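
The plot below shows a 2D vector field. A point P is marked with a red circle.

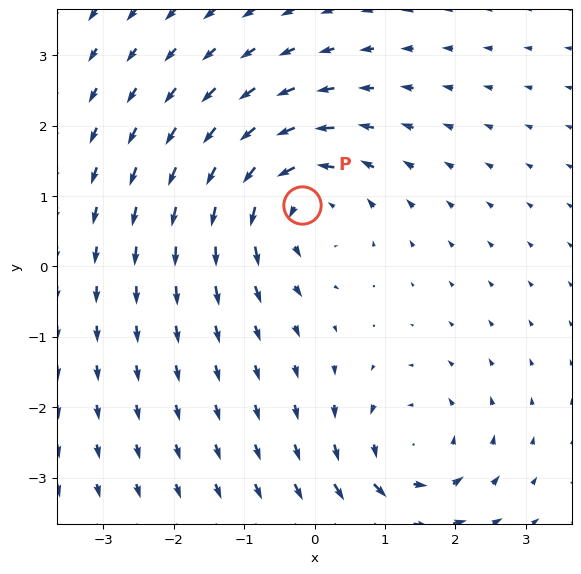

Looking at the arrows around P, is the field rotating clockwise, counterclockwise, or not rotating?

Near P at (-0.2, 0.9) the arrows circulate counterclockwise. The curl (z-component) there is about +5; positive curl means counterclockwise rotation.

counterclockwise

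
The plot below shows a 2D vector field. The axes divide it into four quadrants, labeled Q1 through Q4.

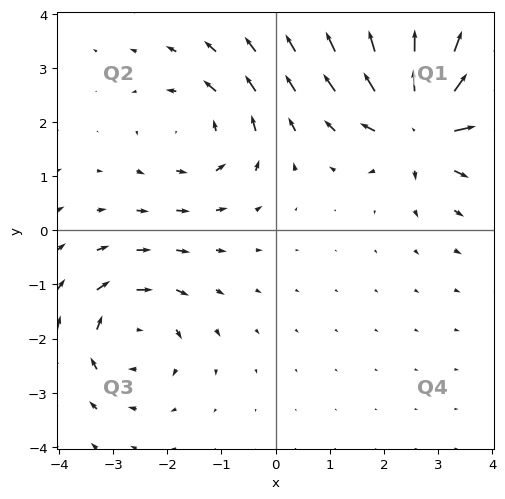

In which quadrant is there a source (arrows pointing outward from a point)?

The source sits at approximately (2.7, 2.0), which lies in quadrant Q1. The divergence there is about +7, positive as expected for a source.

Q1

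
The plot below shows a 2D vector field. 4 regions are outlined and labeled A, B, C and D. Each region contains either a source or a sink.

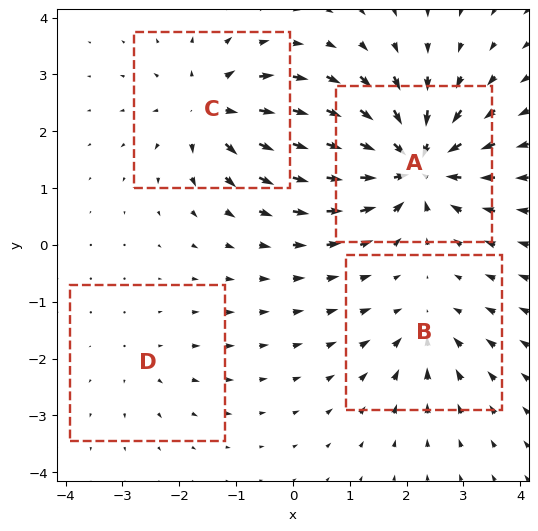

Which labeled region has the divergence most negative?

A

Divergence at each region's feature centre — A: about -9, B: about -4, C: about +6, D: about +2. Region A is most negative.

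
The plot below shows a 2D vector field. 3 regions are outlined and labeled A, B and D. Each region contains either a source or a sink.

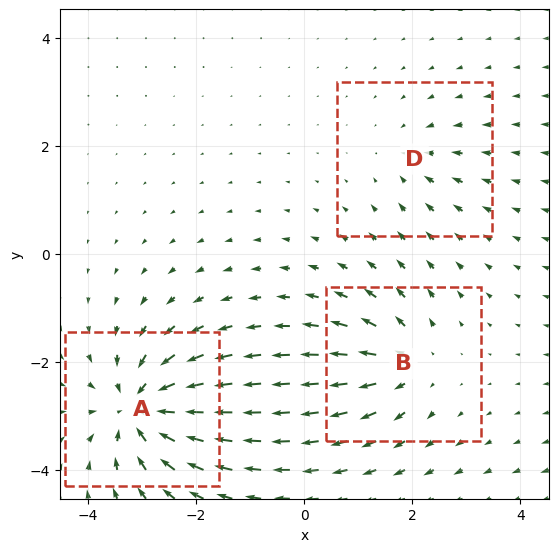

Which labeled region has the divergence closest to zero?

D

Divergence at each region's feature centre — A: about -7, B: about +4, D: about -2. Region D is closest to zero.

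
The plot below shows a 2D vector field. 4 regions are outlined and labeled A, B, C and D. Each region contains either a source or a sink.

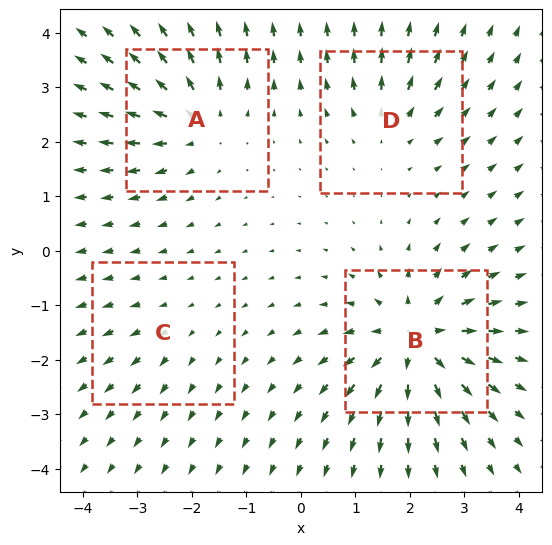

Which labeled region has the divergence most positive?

B

Divergence at each region's feature centre — A: about +5, B: about +8, C: about +2, D: about +4. Region B is most positive.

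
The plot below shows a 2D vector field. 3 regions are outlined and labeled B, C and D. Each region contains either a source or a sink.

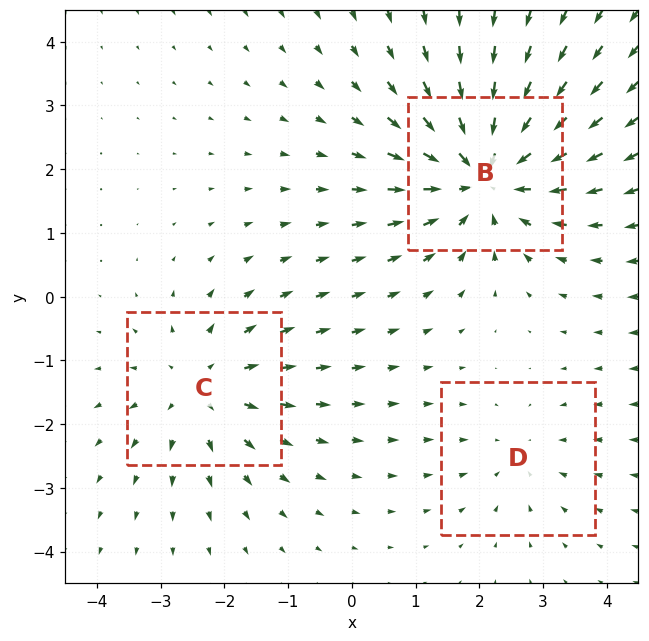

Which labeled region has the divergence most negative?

Divergence at each region's feature centre — B: about -4, C: about +3, D: about -2. Region B is most negative.

B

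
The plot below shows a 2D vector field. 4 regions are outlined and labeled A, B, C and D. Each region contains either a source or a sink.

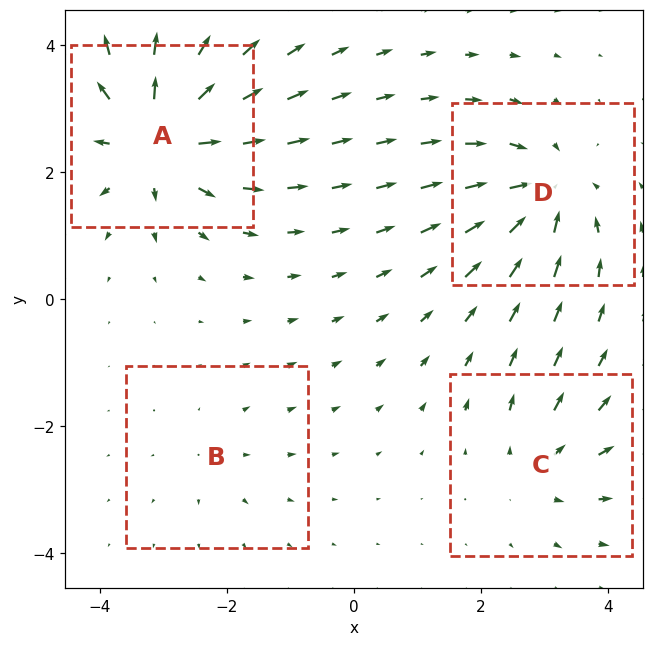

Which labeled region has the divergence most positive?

A

Divergence at each region's feature centre — A: about +8, B: about +2, C: about +4, D: about -6. Region A is most positive.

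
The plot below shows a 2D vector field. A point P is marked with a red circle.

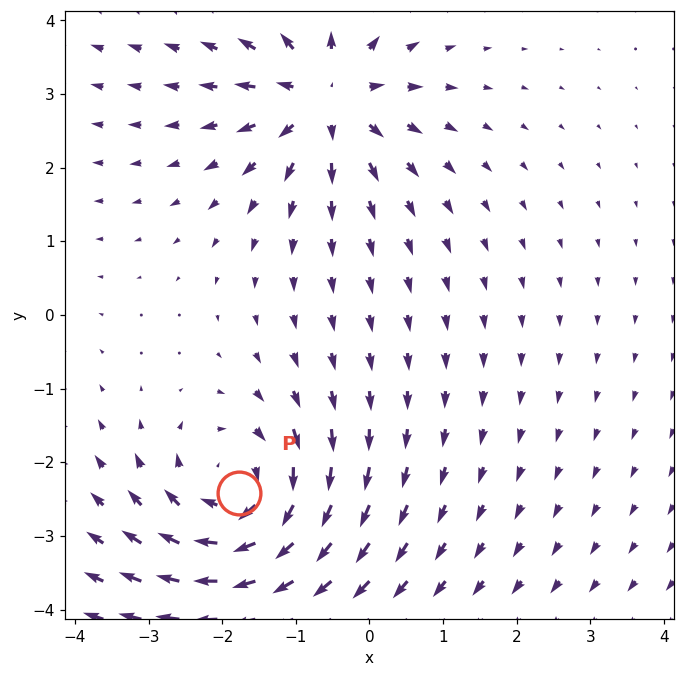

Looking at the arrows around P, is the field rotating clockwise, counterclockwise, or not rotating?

Near P at (-1.8, -2.4) the arrows circulate clockwise. The curl (z-component) there is about -4; negative curl means clockwise rotation.

clockwise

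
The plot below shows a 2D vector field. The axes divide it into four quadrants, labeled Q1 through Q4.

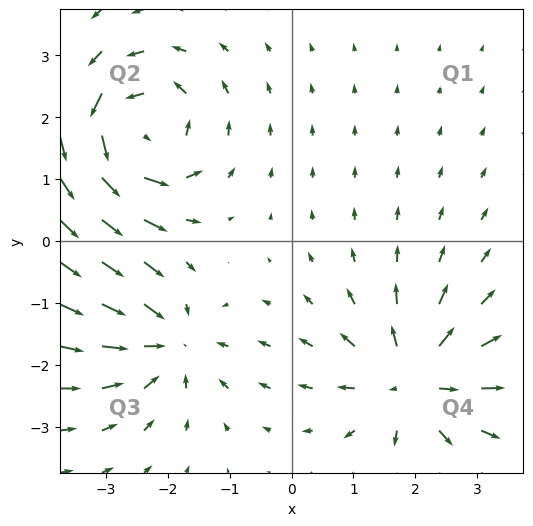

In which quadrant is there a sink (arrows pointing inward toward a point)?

The sink sits at approximately (-2.0, -1.6), which lies in quadrant Q3. The divergence there is about -3, negative as expected for a sink.

Q3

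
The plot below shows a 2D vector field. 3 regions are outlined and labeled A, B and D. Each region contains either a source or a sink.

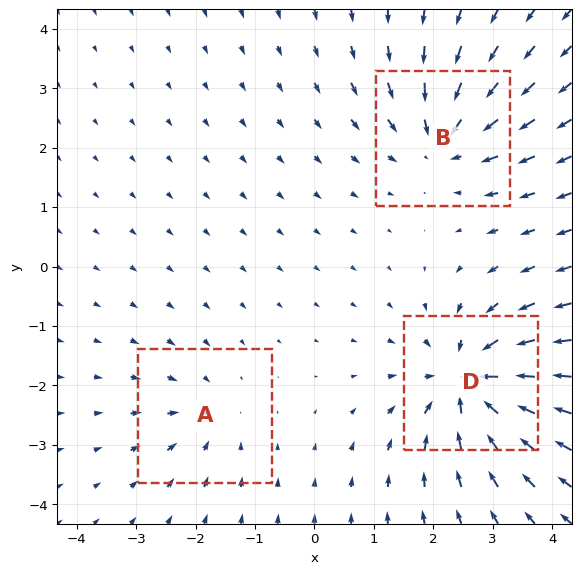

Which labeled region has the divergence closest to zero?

Divergence at each region's feature centre — A: about -2, B: about -4, D: about -6. Region A is closest to zero.

A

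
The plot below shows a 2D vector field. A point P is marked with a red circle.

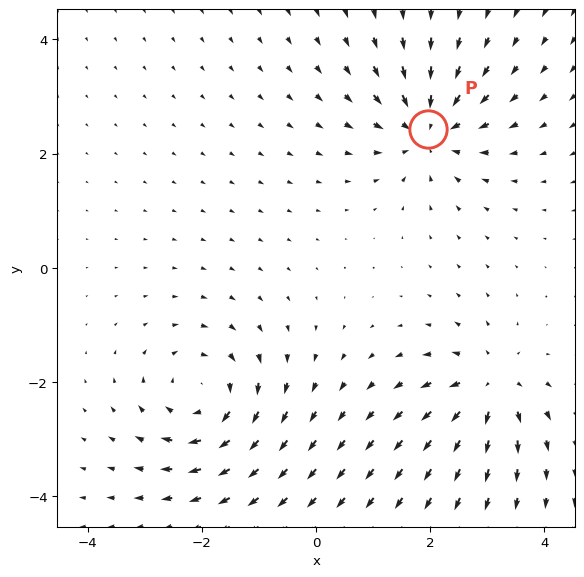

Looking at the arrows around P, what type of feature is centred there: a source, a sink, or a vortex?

At P (2.0, 2.4) the arrows converge inward. Divergence about -5, curl ≈0 — negative divergence with near-zero curl is a sink.

sink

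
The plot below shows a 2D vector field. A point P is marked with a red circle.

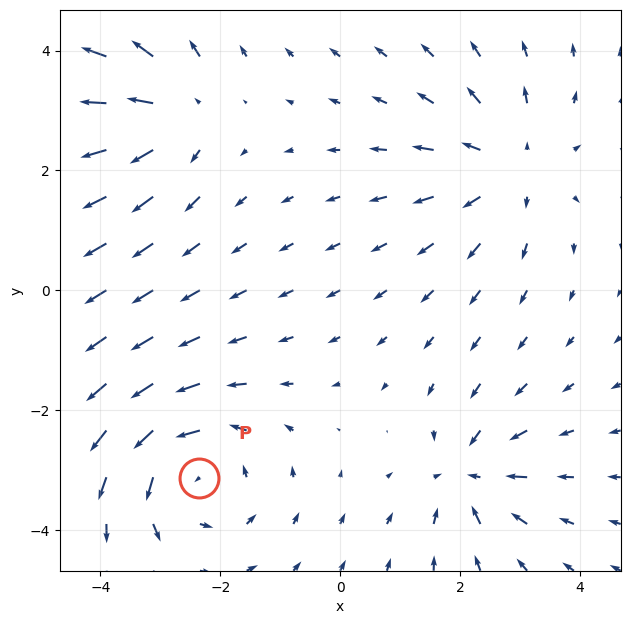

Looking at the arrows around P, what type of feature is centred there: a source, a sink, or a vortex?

vortex

At P (-2.4, -3.1) the arrows circulate counterclockwise. Divergence ≈0, curl about +4 — near-zero divergence with nonzero curl is a vortex.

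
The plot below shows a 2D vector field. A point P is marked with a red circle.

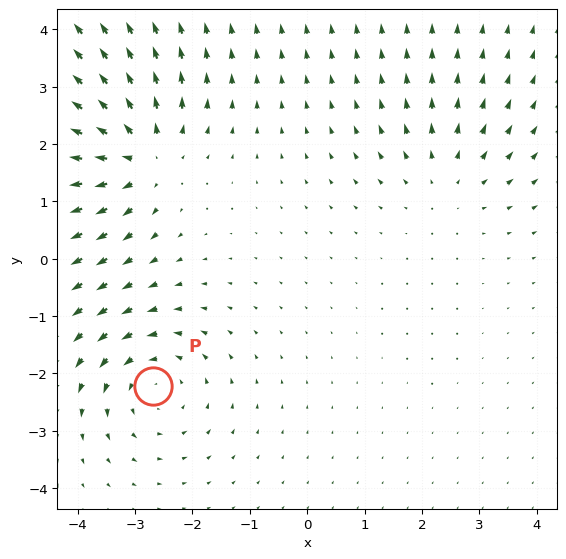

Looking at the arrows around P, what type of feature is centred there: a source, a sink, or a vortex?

vortex

At P (-2.7, -2.2) the arrows circulate counterclockwise. Divergence ≈0, curl about +4 — near-zero divergence with nonzero curl is a vortex.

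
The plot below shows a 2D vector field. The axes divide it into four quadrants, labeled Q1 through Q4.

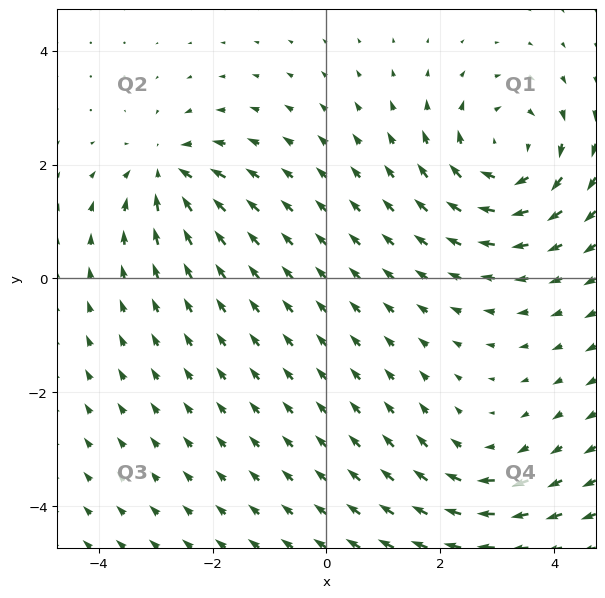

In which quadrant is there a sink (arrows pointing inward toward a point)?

The sink sits at approximately (-2.8, 1.9), which lies in quadrant Q2. The divergence there is about -4, negative as expected for a sink.

Q2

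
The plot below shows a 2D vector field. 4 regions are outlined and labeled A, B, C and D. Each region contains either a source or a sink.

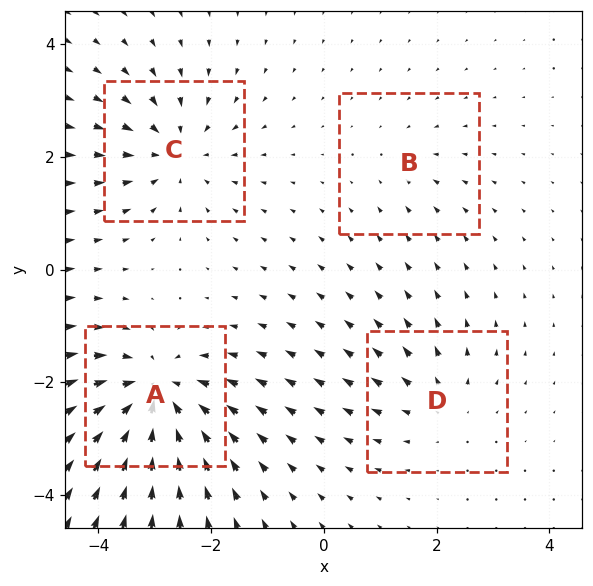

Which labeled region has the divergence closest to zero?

Divergence at each region's feature centre — A: about -8, B: about -2, C: about -5, D: about +3. Region B is closest to zero.

B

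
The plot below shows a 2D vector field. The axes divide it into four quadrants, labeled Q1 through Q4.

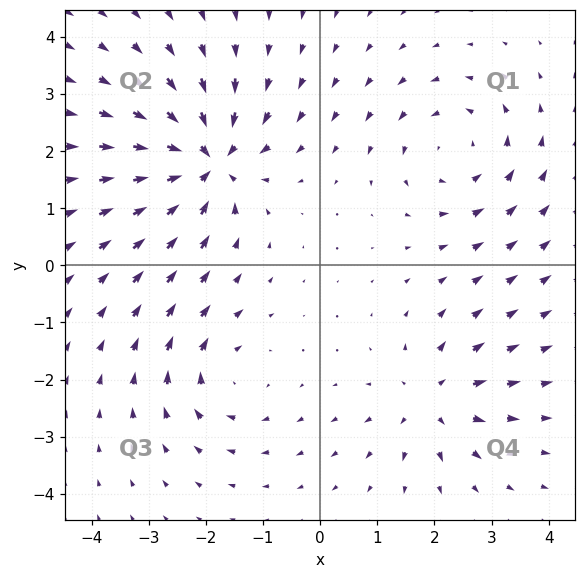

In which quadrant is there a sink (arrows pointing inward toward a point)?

Q2

The sink sits at approximately (-2.0, 1.8), which lies in quadrant Q2. The divergence there is about -6, negative as expected for a sink.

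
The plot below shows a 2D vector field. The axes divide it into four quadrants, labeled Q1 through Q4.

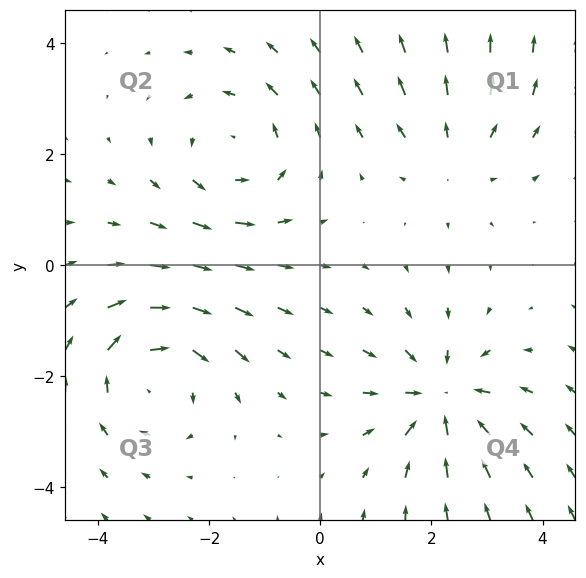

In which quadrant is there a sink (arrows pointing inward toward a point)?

The sink sits at approximately (2.2, -2.4), which lies in quadrant Q4. The divergence there is about -5, negative as expected for a sink.

Q4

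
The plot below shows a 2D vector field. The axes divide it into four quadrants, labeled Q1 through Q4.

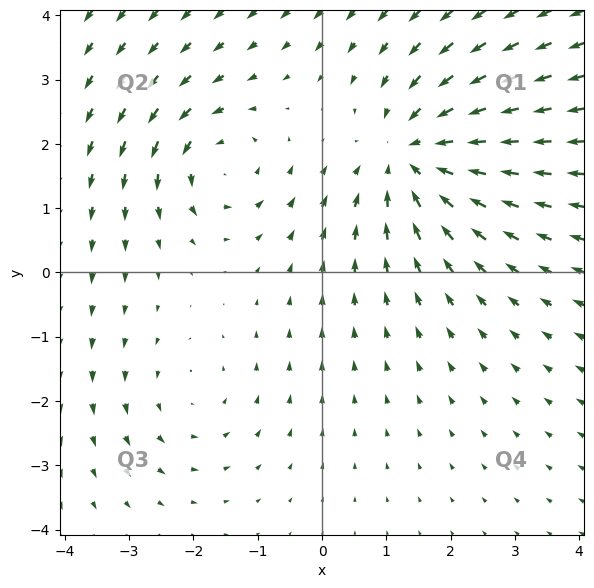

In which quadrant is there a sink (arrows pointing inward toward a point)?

The sink sits at approximately (1.4, 1.8), which lies in quadrant Q1. The divergence there is about -4, negative as expected for a sink.

Q1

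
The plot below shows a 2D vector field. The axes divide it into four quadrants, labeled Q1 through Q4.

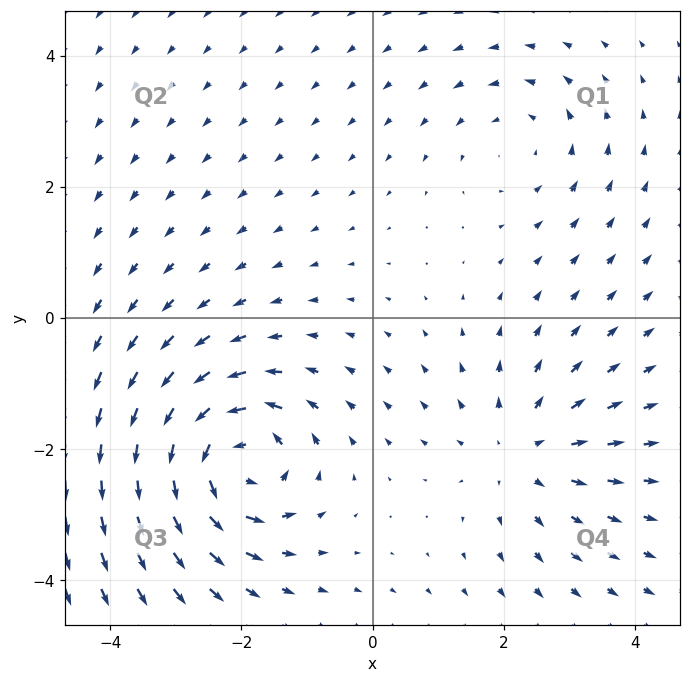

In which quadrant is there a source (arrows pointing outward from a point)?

Q4

The source sits at approximately (2.3, -2.0), which lies in quadrant Q4. The divergence there is about +3, positive as expected for a source.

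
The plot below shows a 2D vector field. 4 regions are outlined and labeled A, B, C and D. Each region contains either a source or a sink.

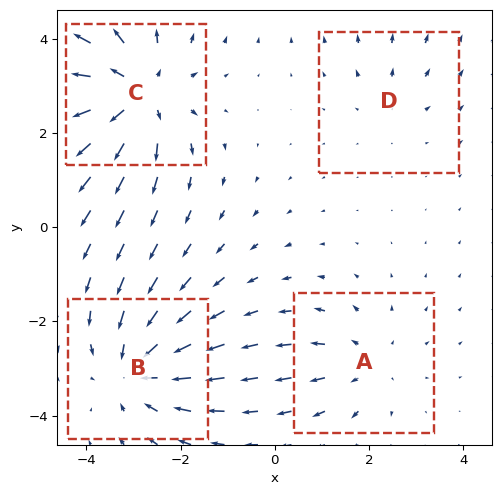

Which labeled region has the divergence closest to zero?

Divergence at each region's feature centre — A: about +3, B: about -5, C: about +6, D: about +2. Region D is closest to zero.

D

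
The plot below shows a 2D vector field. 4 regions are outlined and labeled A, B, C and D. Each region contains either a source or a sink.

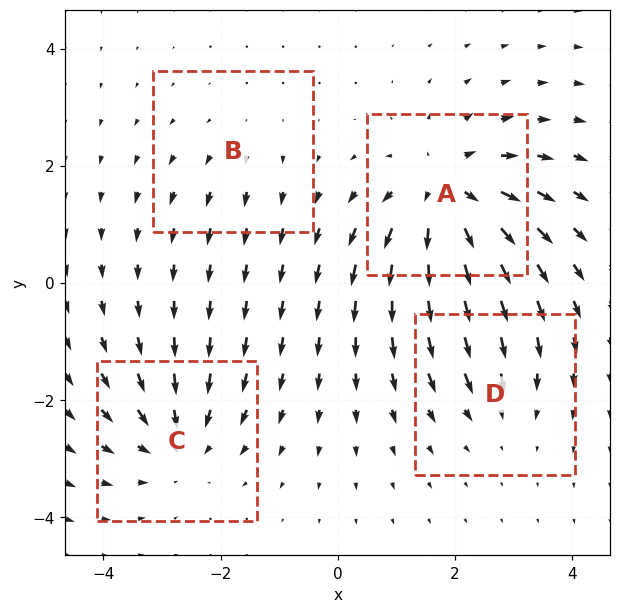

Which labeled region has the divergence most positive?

A

Divergence at each region's feature centre — A: about +7, B: about +2, C: about -4, D: about -3. Region A is most positive.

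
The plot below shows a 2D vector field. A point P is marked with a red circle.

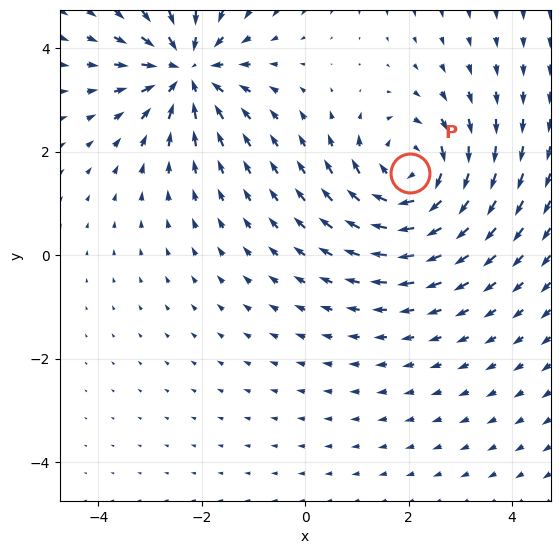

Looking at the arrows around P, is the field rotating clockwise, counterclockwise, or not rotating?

Near P at (2.0, 1.6) the arrows circulate clockwise. The curl (z-component) there is about -5; negative curl means clockwise rotation.

clockwise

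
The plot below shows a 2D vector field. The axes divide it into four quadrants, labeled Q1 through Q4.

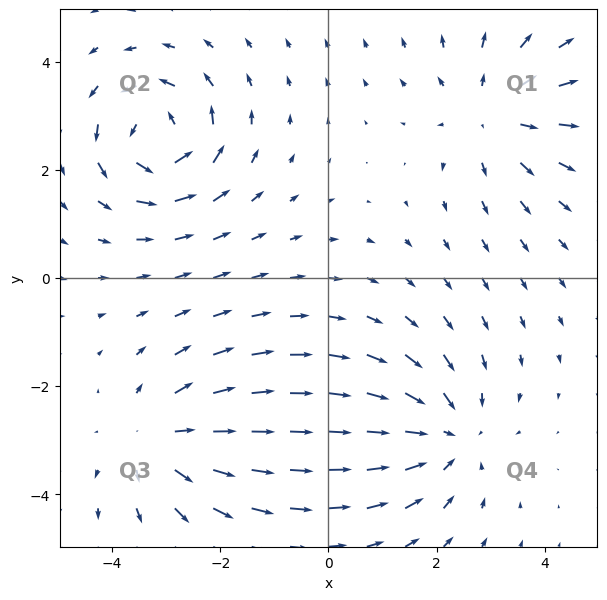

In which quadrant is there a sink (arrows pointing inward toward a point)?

Q4

The sink sits at approximately (2.2, -2.9), which lies in quadrant Q4. The divergence there is about -4, negative as expected for a sink.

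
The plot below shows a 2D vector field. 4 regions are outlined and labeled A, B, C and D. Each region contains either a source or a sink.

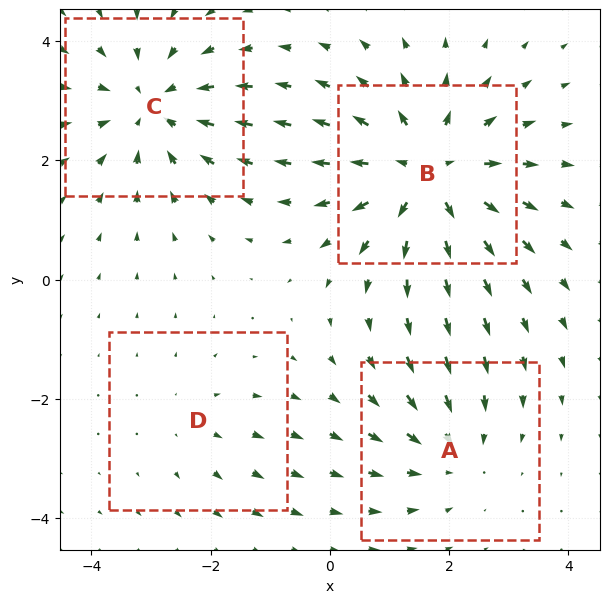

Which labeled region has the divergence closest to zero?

D

Divergence at each region's feature centre — A: about -3, B: about +6, C: about -4, D: about +2. Region D is closest to zero.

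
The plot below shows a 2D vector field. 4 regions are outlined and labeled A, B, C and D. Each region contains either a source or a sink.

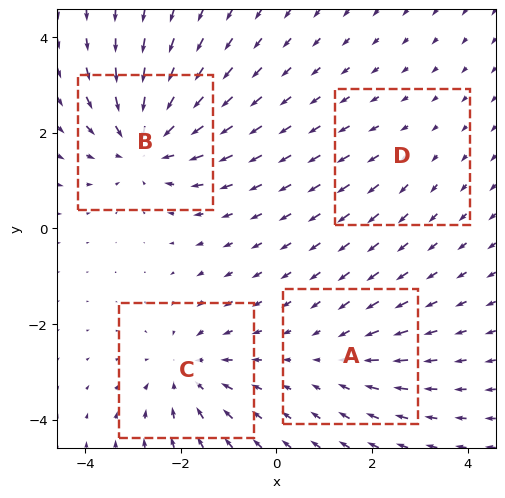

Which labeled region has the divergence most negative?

B

Divergence at each region's feature centre — A: about -3, B: about -6, C: about -5, D: about +2. Region B is most negative.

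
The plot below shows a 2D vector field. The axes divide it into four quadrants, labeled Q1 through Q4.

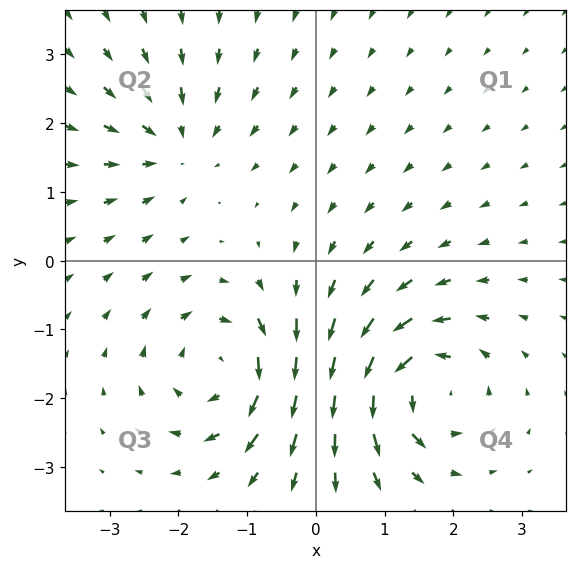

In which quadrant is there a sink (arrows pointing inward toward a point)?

Q2

The sink sits at approximately (-2.0, 1.7), which lies in quadrant Q2. The divergence there is about -4, negative as expected for a sink.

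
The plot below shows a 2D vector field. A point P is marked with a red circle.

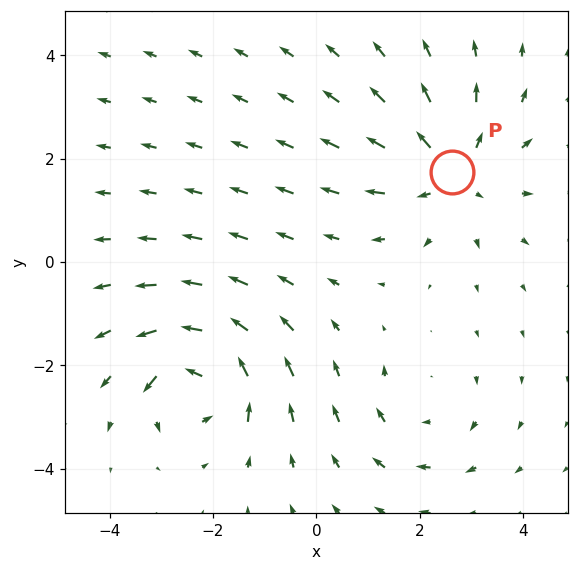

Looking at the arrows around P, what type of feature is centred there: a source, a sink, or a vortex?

source

At P (2.6, 1.7) the arrows spread outward. Divergence about +4, curl ≈0 — positive divergence with near-zero curl is a source.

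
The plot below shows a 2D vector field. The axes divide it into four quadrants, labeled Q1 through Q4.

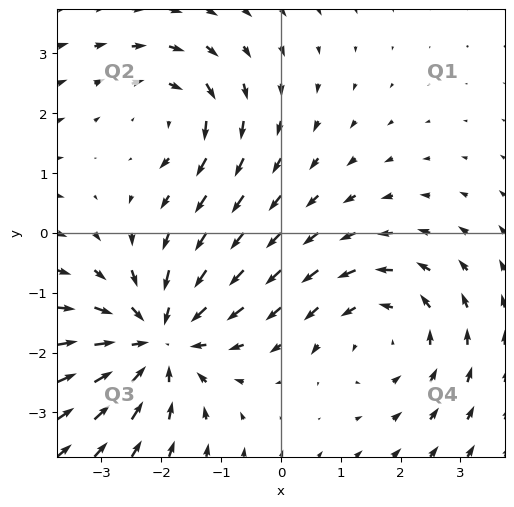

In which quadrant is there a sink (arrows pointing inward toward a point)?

Q3

The sink sits at approximately (-2.0, -1.8), which lies in quadrant Q3. The divergence there is about -4, negative as expected for a sink.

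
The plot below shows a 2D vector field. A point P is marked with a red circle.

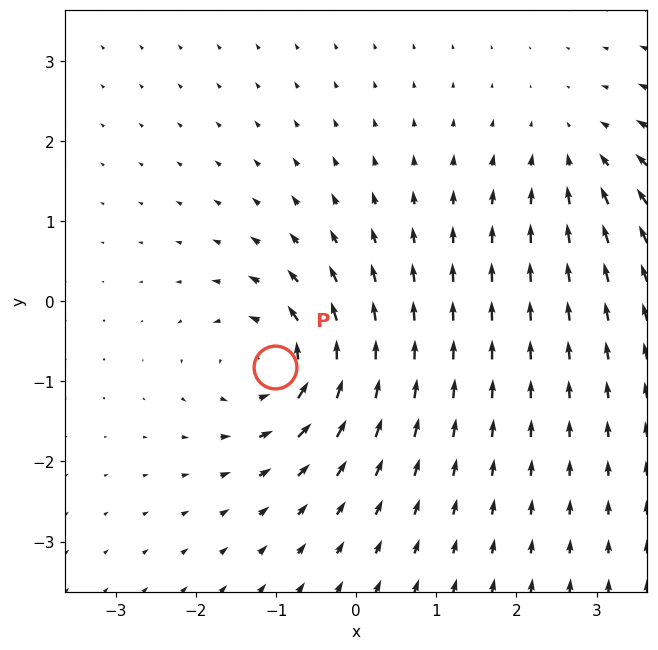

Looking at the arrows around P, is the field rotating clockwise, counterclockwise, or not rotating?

Near P at (-1.0, -0.8) the arrows circulate counterclockwise. The curl (z-component) there is about +6; positive curl means counterclockwise rotation.

counterclockwise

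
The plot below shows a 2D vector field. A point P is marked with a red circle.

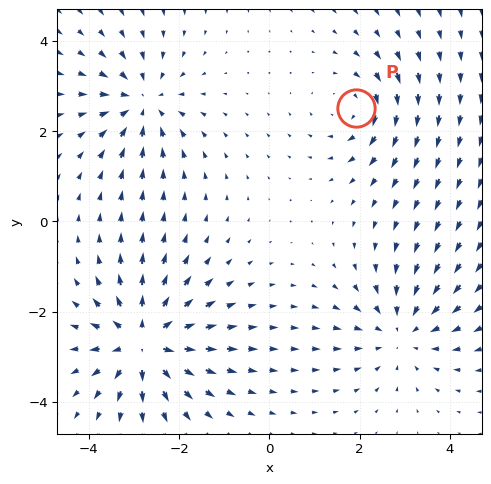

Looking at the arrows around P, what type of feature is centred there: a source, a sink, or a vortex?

At P (1.9, 2.5) the arrows circulate clockwise. Divergence ≈0, curl about -4 — near-zero divergence with nonzero curl is a vortex.

vortex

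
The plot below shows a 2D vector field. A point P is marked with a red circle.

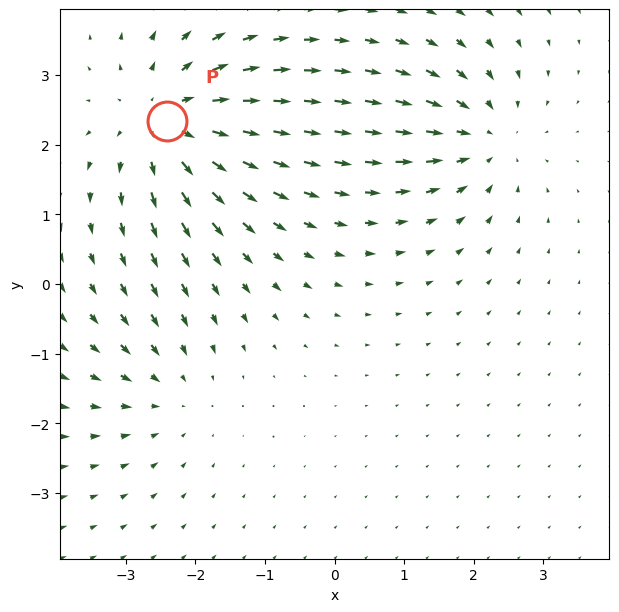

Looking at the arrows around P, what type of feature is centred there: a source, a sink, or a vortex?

source

At P (-2.4, 2.3) the arrows spread outward. Divergence about +5, curl ≈0 — positive divergence with near-zero curl is a source.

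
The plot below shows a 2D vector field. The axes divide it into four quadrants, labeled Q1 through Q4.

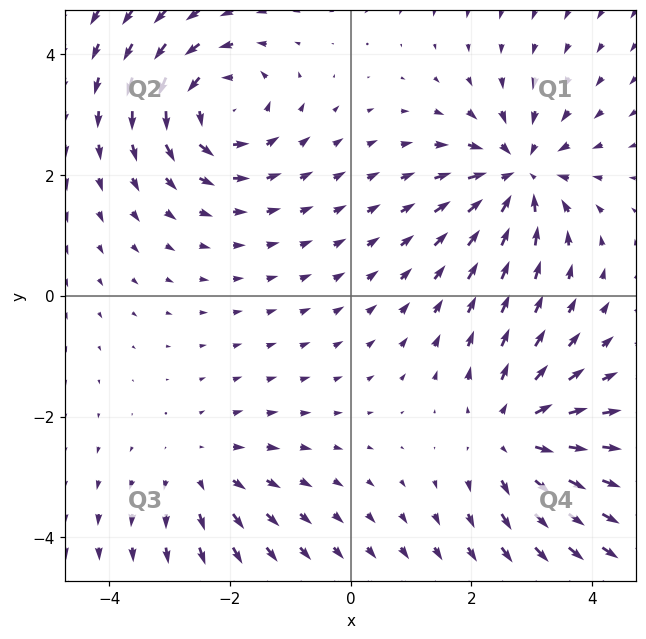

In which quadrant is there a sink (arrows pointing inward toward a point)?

Q1

The sink sits at approximately (2.8, 2.0), which lies in quadrant Q1. The divergence there is about -5, negative as expected for a sink.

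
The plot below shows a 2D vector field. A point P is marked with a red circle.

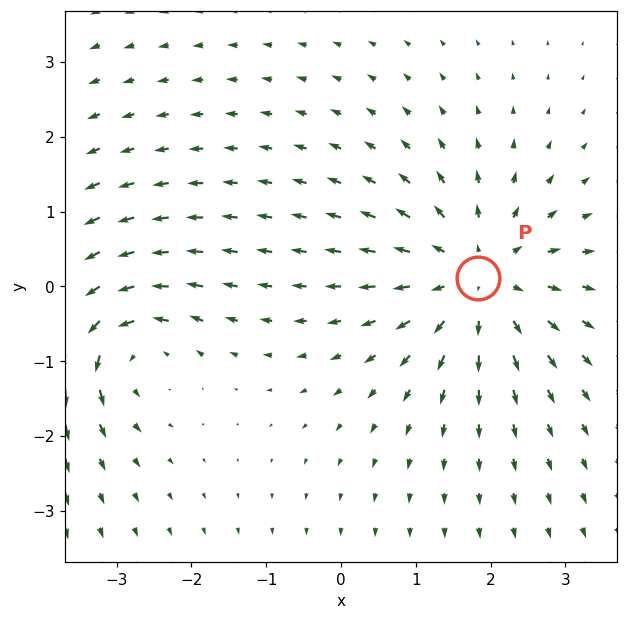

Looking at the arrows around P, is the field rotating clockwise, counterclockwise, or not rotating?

Near P at (1.8, 0.1) the arrows show no circulation. The curl there is ≈0.

not rotating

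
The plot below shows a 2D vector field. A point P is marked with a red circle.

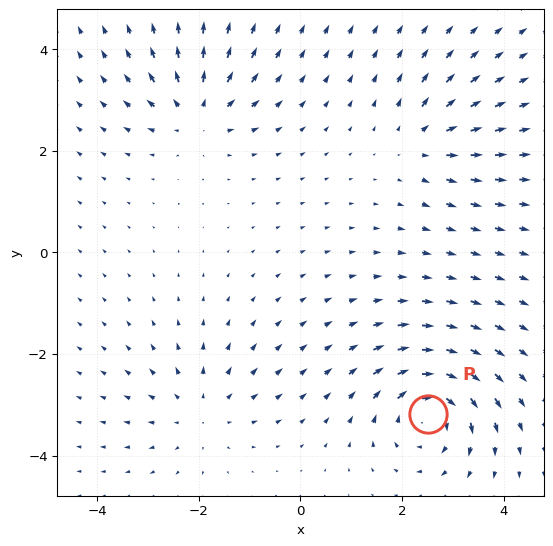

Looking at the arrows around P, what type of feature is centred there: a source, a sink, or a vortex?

At P (2.5, -3.2) the arrows circulate clockwise. Divergence ≈0, curl about -6 — near-zero divergence with nonzero curl is a vortex.

vortex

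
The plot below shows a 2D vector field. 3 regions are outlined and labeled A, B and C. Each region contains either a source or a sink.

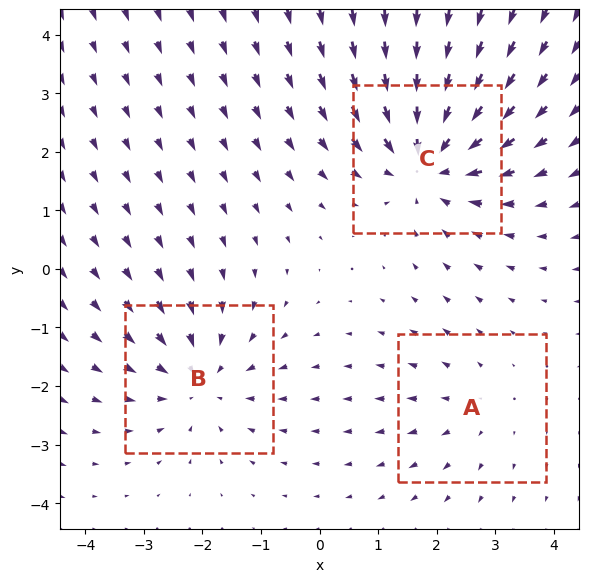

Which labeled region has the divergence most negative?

Divergence at each region's feature centre — A: about +2, B: about -3, C: about -4. Region C is most negative.

C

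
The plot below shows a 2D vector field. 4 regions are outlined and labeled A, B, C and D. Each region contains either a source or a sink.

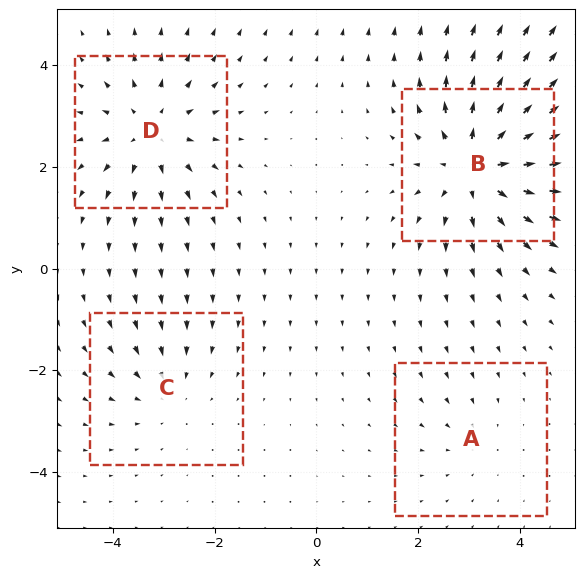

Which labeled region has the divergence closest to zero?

A

Divergence at each region's feature centre — A: about -2, B: about +6, C: about -3, D: about +5. Region A is closest to zero.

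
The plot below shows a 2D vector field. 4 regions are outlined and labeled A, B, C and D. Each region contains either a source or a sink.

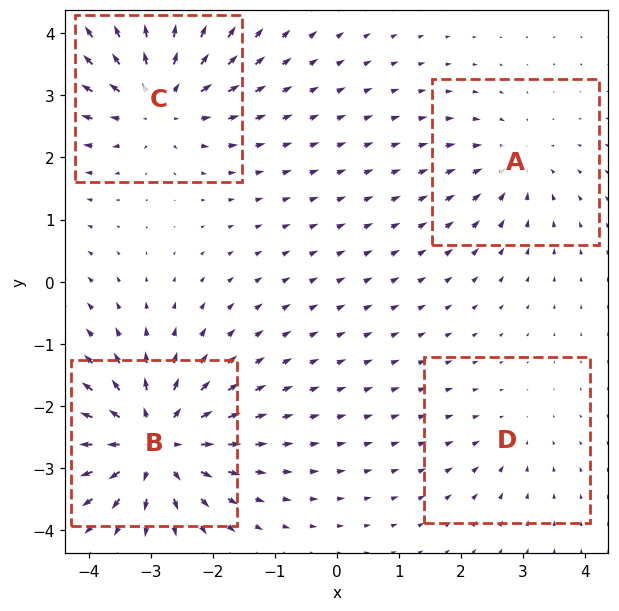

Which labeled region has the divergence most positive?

Divergence at each region's feature centre — A: about -4, B: about +8, C: about +6, D: about -2. Region B is most positive.

B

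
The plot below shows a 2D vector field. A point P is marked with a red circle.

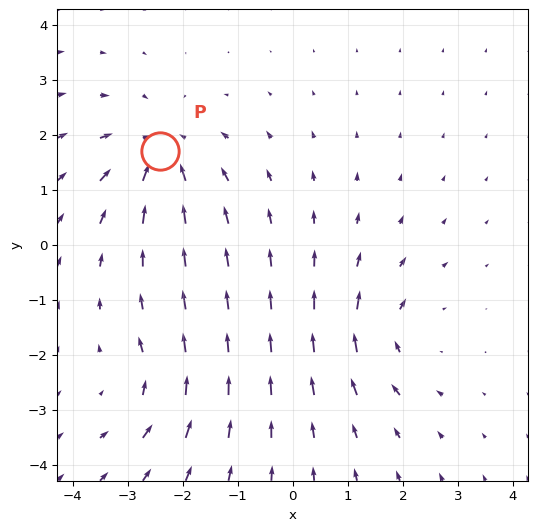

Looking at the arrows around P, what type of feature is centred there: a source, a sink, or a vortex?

sink

At P (-2.4, 1.7) the arrows converge inward. Divergence about -4, curl ≈0 — negative divergence with near-zero curl is a sink.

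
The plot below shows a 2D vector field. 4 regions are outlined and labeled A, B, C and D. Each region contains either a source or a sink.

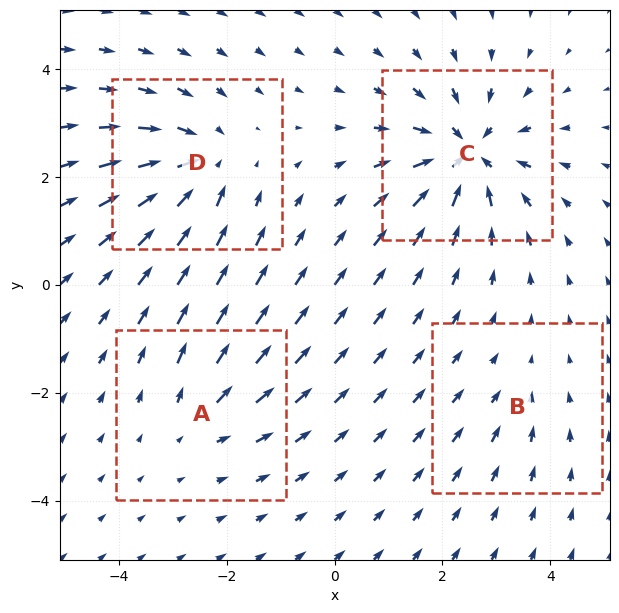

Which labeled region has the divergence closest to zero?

B

Divergence at each region's feature centre — A: about +3, B: about -2, C: about -7, D: about -5. Region B is closest to zero.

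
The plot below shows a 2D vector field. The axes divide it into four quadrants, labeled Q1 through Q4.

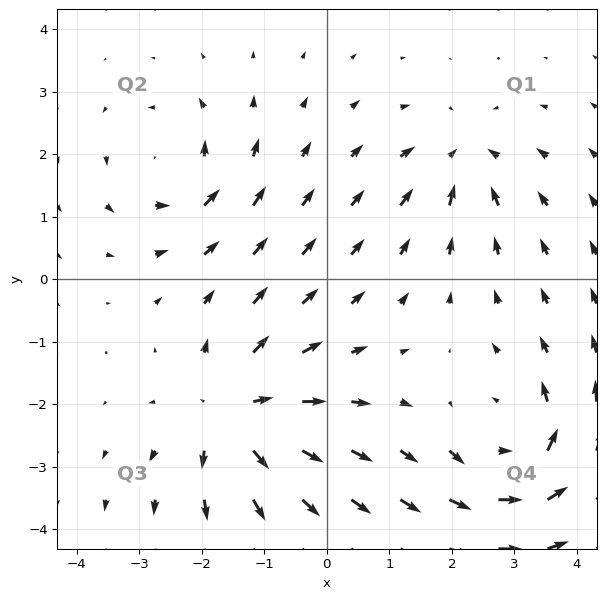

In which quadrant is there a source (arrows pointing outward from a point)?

Q3

The source sits at approximately (-1.5, -2.2), which lies in quadrant Q3. The divergence there is about +5, positive as expected for a source.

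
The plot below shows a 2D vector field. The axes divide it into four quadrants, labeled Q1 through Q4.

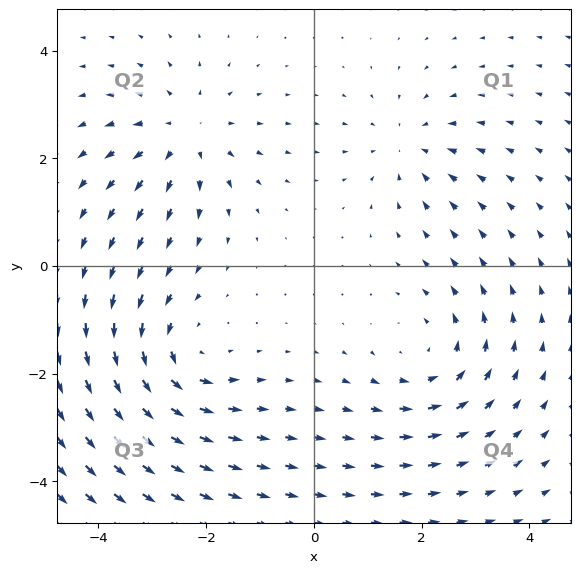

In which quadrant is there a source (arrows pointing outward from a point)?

The source sits at approximately (-2.4, 2.4), which lies in quadrant Q2. The divergence there is about +4, positive as expected for a source.

Q2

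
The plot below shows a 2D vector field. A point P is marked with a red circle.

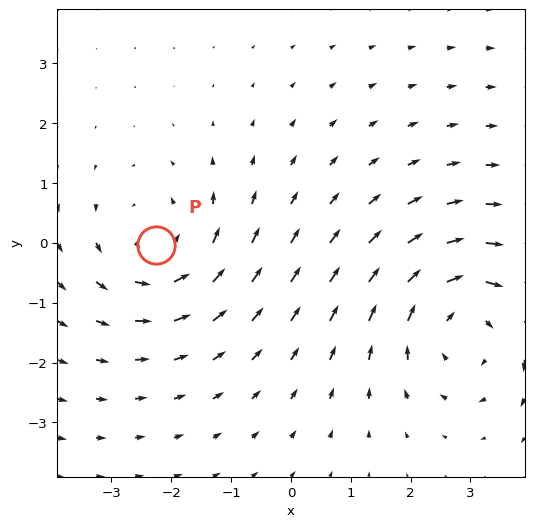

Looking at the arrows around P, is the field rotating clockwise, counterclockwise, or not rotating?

Near P at (-2.3, -0.0) the arrows circulate counterclockwise. The curl (z-component) there is about +3; positive curl means counterclockwise rotation.

counterclockwise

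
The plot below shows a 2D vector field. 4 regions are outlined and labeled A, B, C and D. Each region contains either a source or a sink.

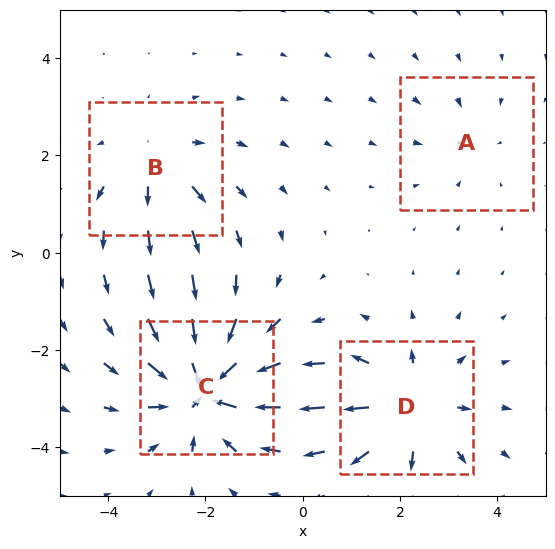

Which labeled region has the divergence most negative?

Divergence at each region's feature centre — A: about -2, B: about +4, C: about -7, D: about +5. Region C is most negative.

C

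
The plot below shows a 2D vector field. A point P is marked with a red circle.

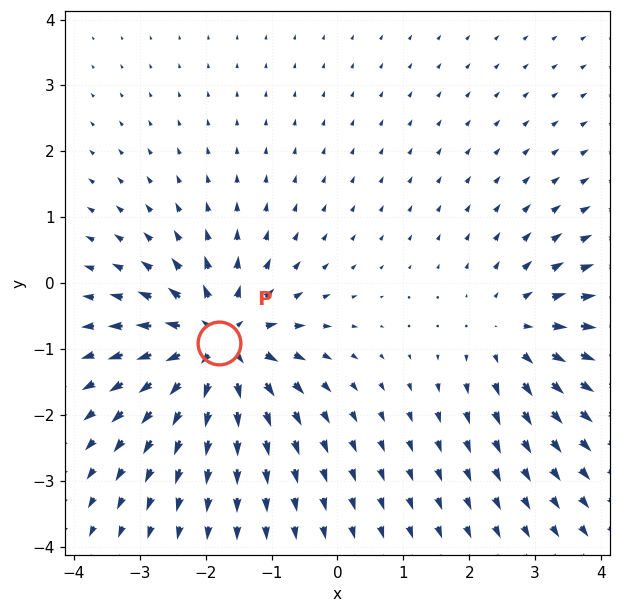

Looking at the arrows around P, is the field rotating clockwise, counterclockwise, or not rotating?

not rotating

Near P at (-1.8, -0.9) the arrows show no circulation. The curl there is ≈0.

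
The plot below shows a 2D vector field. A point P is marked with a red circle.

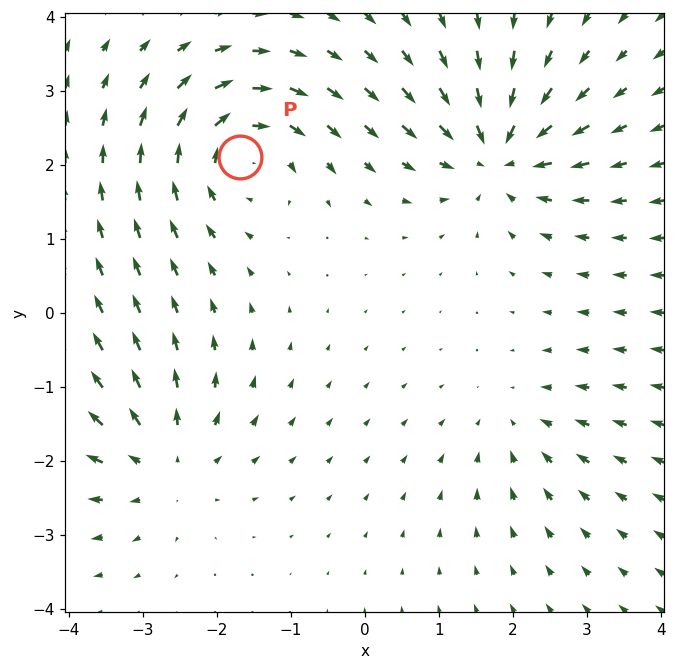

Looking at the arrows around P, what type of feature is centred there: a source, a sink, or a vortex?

vortex

At P (-1.7, 2.1) the arrows circulate clockwise. Divergence ≈0, curl about -6 — near-zero divergence with nonzero curl is a vortex.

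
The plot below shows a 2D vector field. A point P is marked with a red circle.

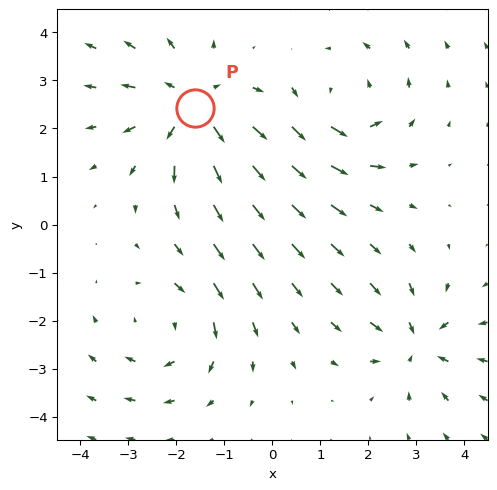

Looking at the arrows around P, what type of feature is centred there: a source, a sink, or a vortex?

At P (-1.6, 2.4) the arrows spread outward. Divergence about +4, curl ≈0 — positive divergence with near-zero curl is a source.

source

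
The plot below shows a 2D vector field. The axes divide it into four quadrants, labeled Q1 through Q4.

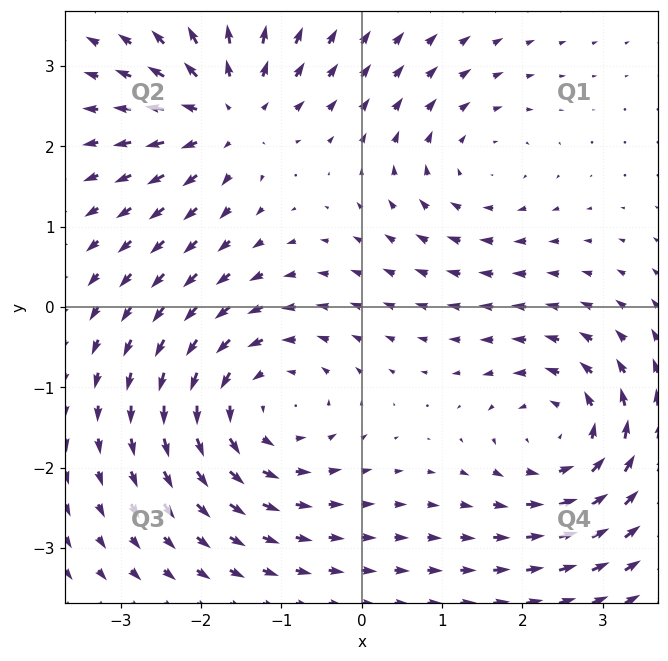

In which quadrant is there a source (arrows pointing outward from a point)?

Q2

The source sits at approximately (-1.7, 2.4), which lies in quadrant Q2. The divergence there is about +4, positive as expected for a source.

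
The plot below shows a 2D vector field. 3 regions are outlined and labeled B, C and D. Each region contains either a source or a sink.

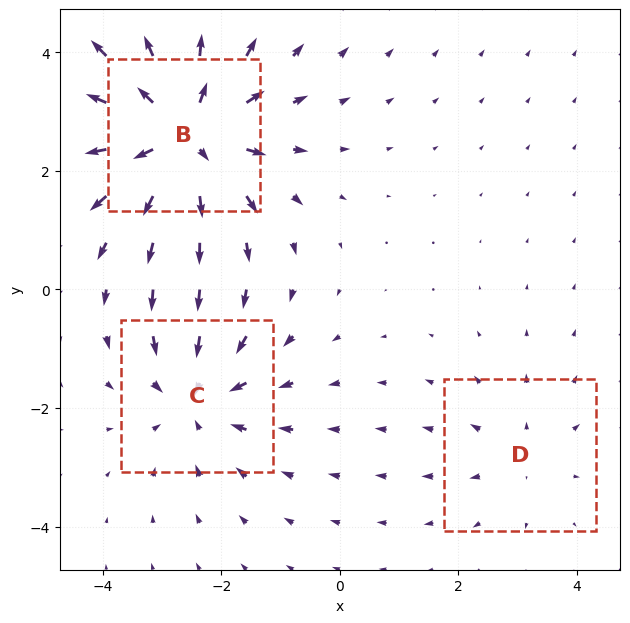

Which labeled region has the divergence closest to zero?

Divergence at each region's feature centre — B: about +5, C: about -3, D: about +2. Region D is closest to zero.

D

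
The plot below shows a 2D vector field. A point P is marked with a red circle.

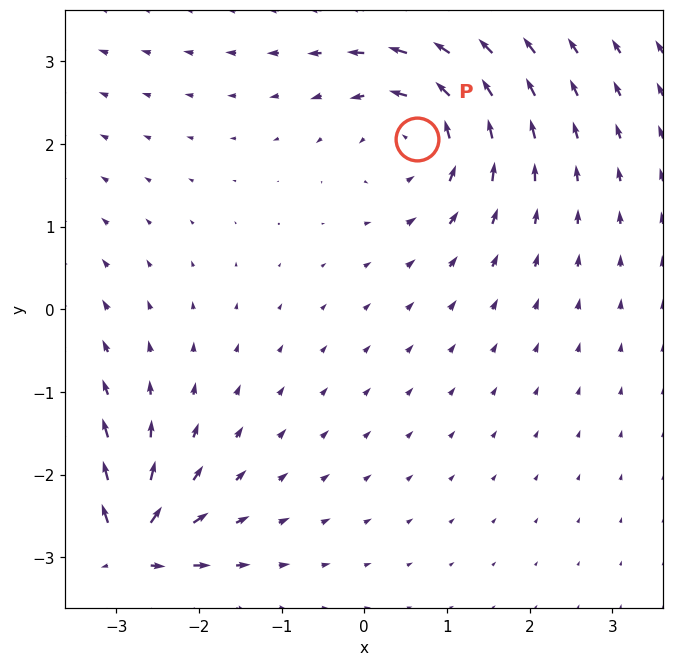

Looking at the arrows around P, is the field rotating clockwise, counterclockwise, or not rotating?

counterclockwise

Near P at (0.6, 2.1) the arrows circulate counterclockwise. The curl (z-component) there is about +4; positive curl means counterclockwise rotation.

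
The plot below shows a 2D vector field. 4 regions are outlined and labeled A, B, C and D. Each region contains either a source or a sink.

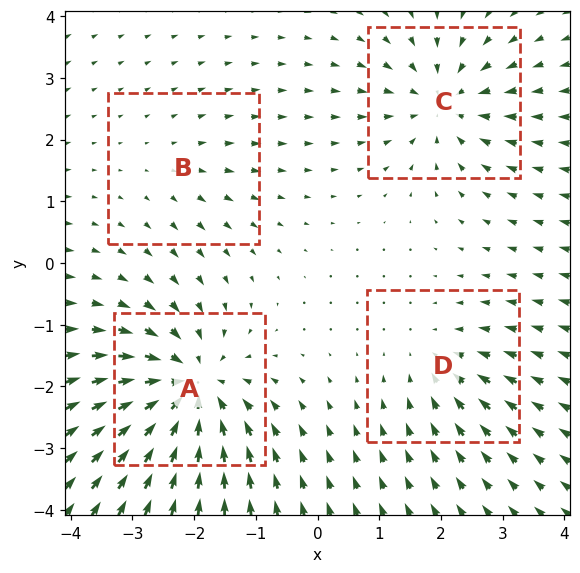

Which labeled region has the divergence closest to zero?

Divergence at each region's feature centre — A: about -8, B: about +2, C: about -5, D: about -3. Region B is closest to zero.

B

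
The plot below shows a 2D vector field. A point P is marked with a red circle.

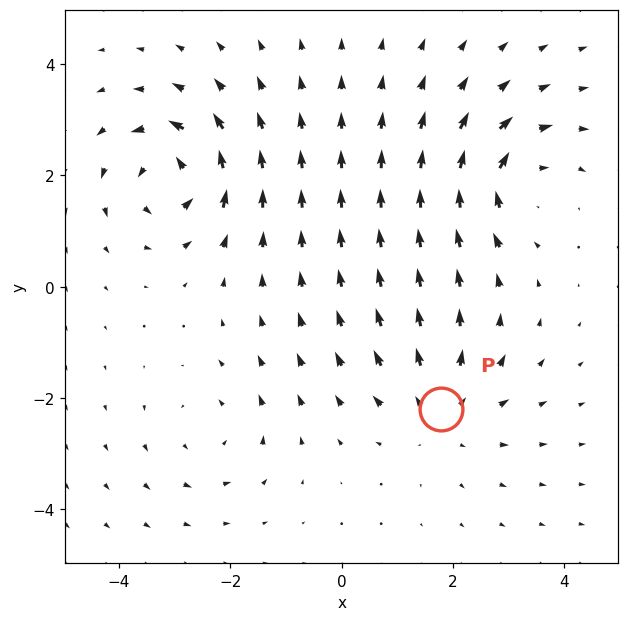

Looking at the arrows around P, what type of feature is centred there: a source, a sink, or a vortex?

At P (1.8, -2.2) the arrows spread outward. Divergence about +3, curl ≈0 — positive divergence with near-zero curl is a source.

source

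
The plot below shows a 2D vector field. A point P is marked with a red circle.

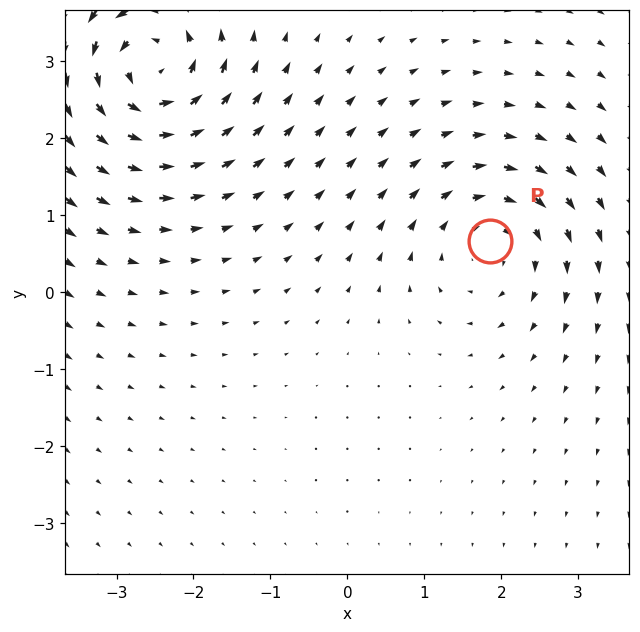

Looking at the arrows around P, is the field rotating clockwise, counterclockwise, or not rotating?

clockwise

Near P at (1.9, 0.7) the arrows circulate clockwise. The curl (z-component) there is about -3; negative curl means clockwise rotation.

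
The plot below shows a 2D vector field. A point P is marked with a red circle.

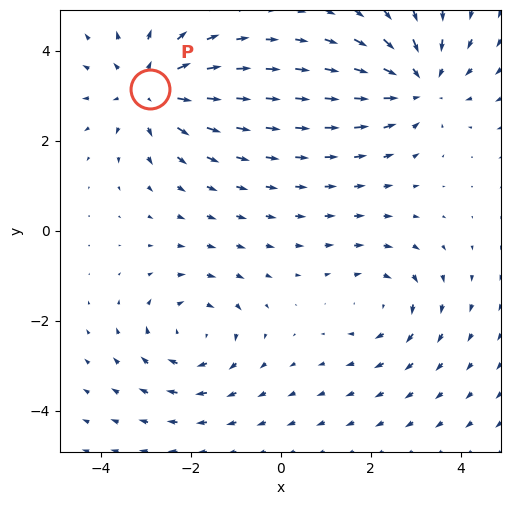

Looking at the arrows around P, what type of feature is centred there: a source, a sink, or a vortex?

At P (-2.9, 3.1) the arrows spread outward. Divergence about +4, curl ≈0 — positive divergence with near-zero curl is a source.

source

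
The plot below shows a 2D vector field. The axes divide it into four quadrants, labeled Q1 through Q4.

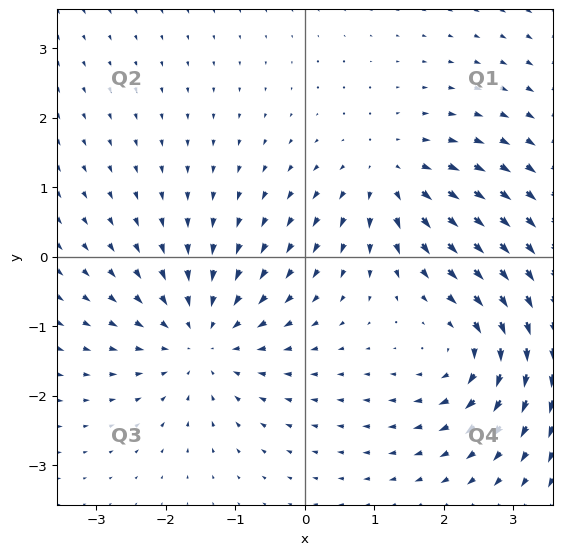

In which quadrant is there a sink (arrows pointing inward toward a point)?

The sink sits at approximately (-1.5, -1.2), which lies in quadrant Q3. The divergence there is about -3, negative as expected for a sink.

Q3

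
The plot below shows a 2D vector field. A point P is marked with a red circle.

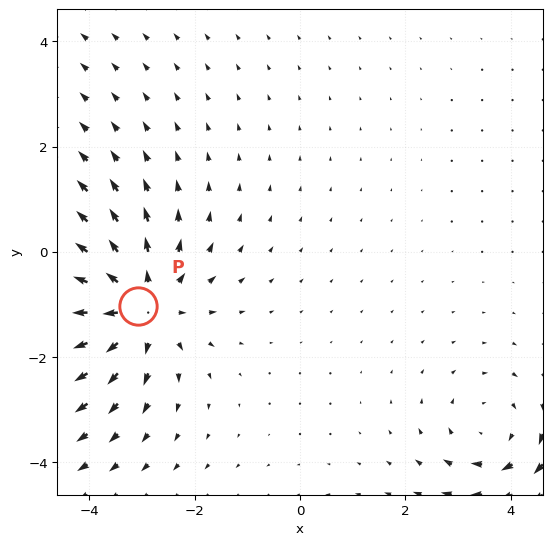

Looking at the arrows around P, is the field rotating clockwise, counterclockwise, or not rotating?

not rotating

Near P at (-3.1, -1.0) the arrows show no circulation. The curl there is ≈0.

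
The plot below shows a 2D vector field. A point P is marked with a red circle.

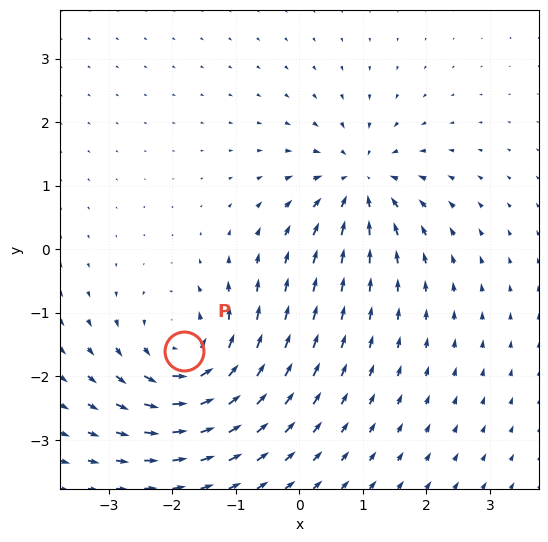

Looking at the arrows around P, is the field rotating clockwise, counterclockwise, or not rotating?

Near P at (-1.8, -1.6) the arrows circulate counterclockwise. The curl (z-component) there is about +5; positive curl means counterclockwise rotation.

counterclockwise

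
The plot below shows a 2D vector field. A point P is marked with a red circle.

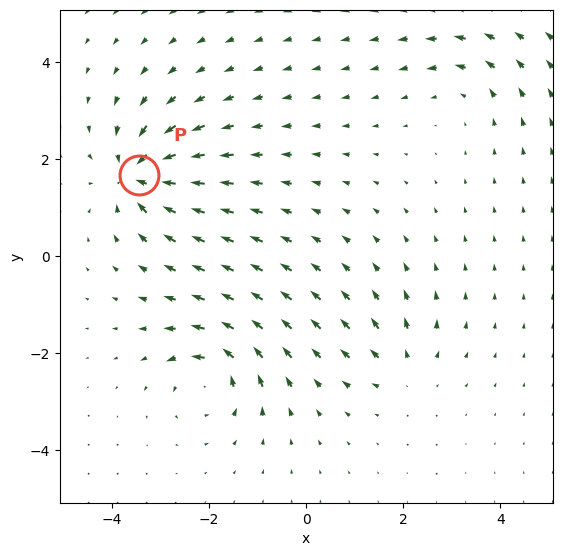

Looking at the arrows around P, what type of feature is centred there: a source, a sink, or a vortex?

At P (-3.4, 1.7) the arrows converge inward. Divergence about -7, curl ≈0 — negative divergence with near-zero curl is a sink.

sink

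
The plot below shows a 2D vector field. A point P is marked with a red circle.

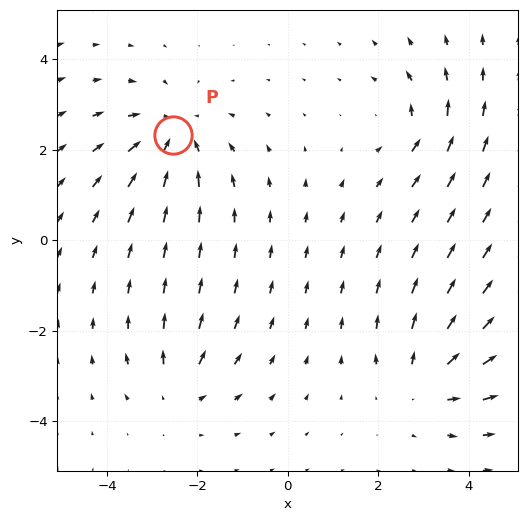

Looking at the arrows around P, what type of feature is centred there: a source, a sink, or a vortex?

At P (-2.5, 2.3) the arrows converge inward. Divergence about -4, curl ≈0 — negative divergence with near-zero curl is a sink.

sink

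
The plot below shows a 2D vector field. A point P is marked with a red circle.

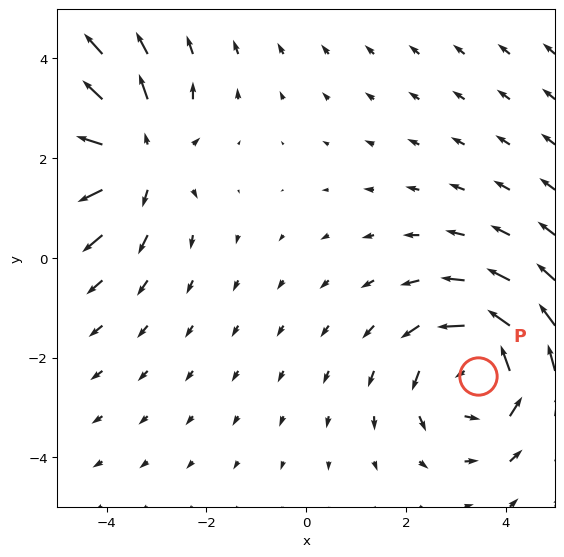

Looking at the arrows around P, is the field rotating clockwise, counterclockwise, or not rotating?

counterclockwise

Near P at (3.5, -2.4) the arrows circulate counterclockwise. The curl (z-component) there is about +3; positive curl means counterclockwise rotation.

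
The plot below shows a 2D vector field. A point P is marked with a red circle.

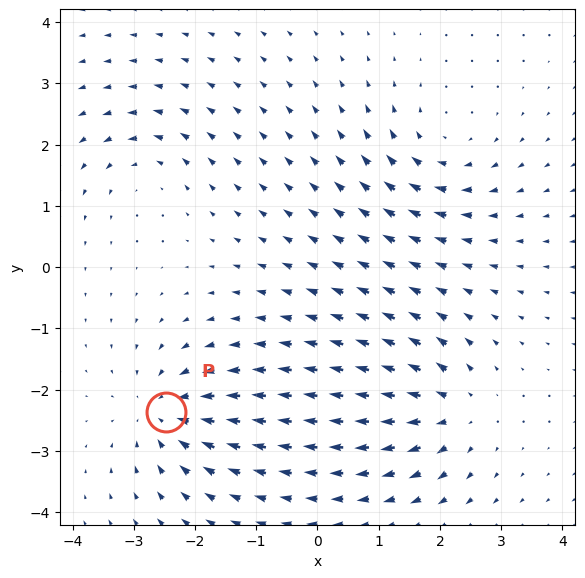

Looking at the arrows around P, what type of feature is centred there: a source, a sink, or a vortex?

At P (-2.5, -2.4) the arrows converge inward. Divergence about -6, curl ≈0 — negative divergence with near-zero curl is a sink.

sink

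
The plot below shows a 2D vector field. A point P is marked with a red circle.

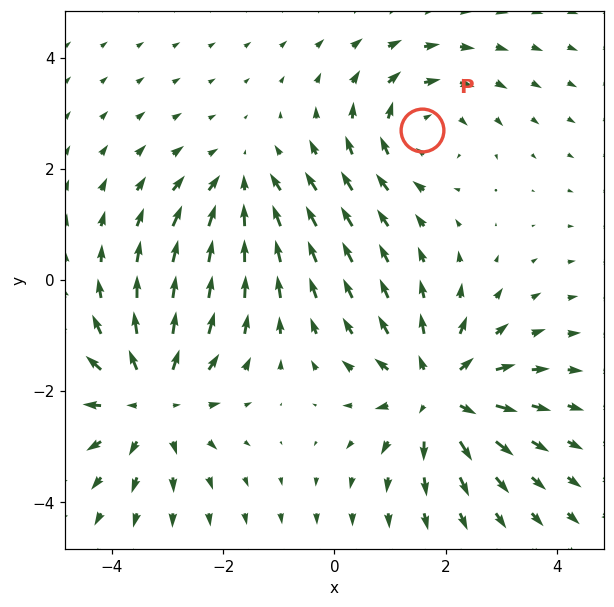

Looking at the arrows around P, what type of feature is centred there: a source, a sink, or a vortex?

At P (1.6, 2.7) the arrows circulate clockwise. Divergence ≈0, curl about -4 — near-zero divergence with nonzero curl is a vortex.

vortex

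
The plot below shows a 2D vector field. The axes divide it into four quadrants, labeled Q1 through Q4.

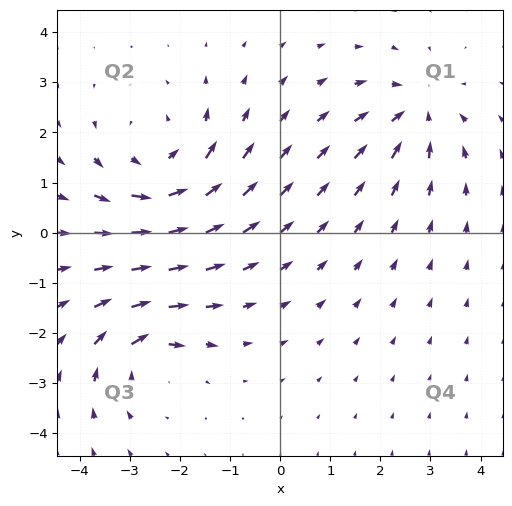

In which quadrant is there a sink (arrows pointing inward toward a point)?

Q1

The sink sits at approximately (2.7, 2.4), which lies in quadrant Q1. The divergence there is about -3, negative as expected for a sink.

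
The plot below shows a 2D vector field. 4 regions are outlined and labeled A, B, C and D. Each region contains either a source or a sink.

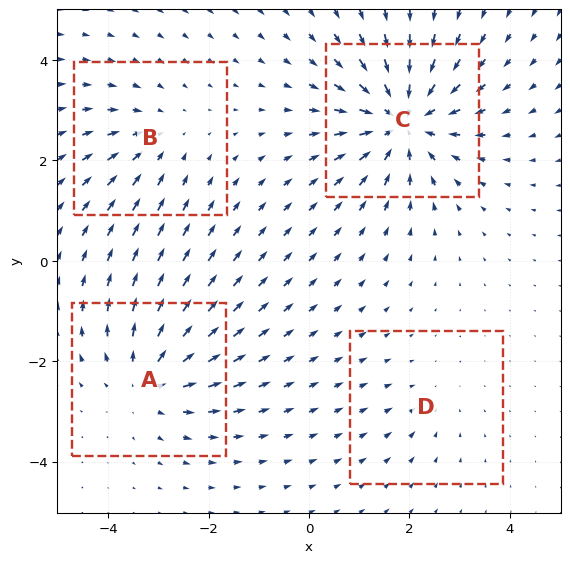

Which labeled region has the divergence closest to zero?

Divergence at each region's feature centre — A: about +5, B: about -3, C: about -7, D: about -2. Region D is closest to zero.

D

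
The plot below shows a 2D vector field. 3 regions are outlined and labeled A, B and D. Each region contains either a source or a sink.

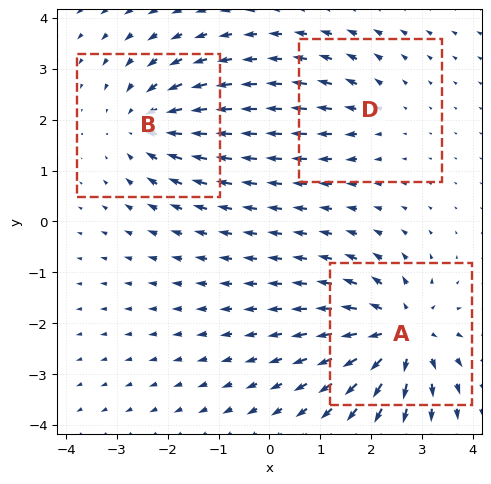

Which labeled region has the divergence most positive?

A

Divergence at each region's feature centre — A: about +5, B: about -4, D: about +2. Region A is most positive.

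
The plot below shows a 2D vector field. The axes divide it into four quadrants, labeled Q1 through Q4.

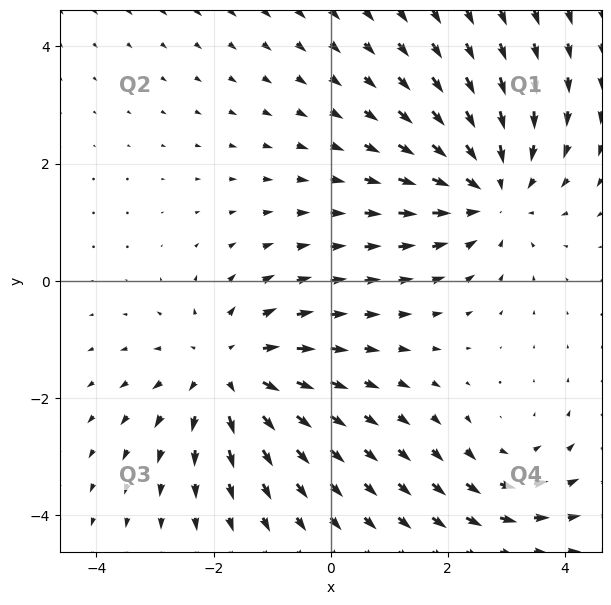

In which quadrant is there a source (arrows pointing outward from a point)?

Q3

The source sits at approximately (-1.7, -1.5), which lies in quadrant Q3. The divergence there is about +4, positive as expected for a source.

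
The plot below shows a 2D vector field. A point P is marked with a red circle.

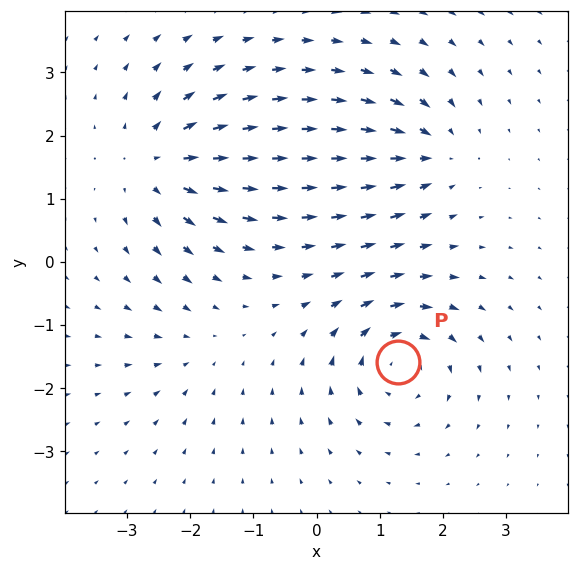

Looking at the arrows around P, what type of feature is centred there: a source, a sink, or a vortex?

vortex

At P (1.3, -1.6) the arrows circulate clockwise. Divergence ≈0, curl about -6 — near-zero divergence with nonzero curl is a vortex.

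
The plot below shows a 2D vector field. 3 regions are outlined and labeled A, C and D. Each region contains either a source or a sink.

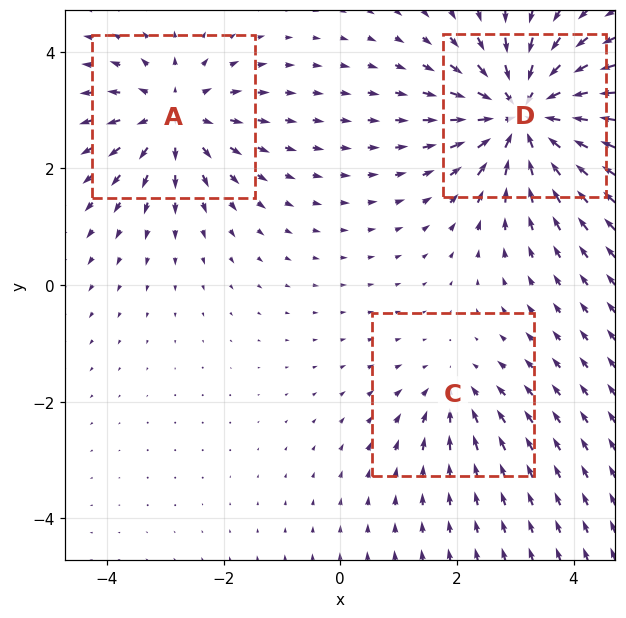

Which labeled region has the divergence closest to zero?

Divergence at each region's feature centre — A: about +4, C: about -2, D: about -6. Region C is closest to zero.

C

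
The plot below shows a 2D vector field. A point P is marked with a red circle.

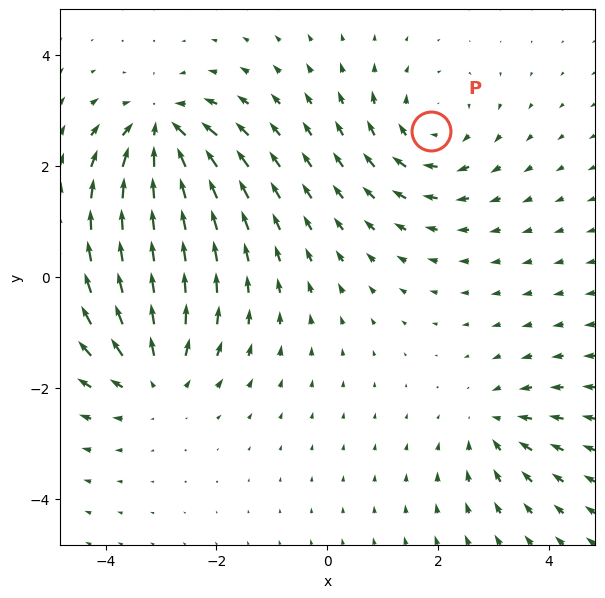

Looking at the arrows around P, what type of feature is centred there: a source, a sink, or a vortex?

At P (1.9, 2.6) the arrows circulate clockwise. Divergence ≈0, curl about -4 — near-zero divergence with nonzero curl is a vortex.

vortex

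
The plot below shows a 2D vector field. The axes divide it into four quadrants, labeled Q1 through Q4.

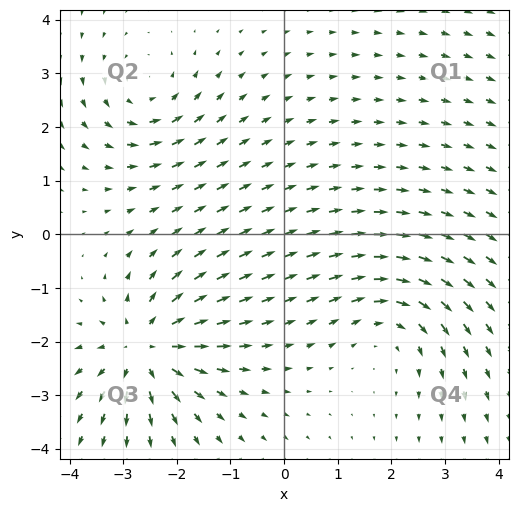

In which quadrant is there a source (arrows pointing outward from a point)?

Q3

The source sits at approximately (-2.6, -2.1), which lies in quadrant Q3. The divergence there is about +5, positive as expected for a source.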